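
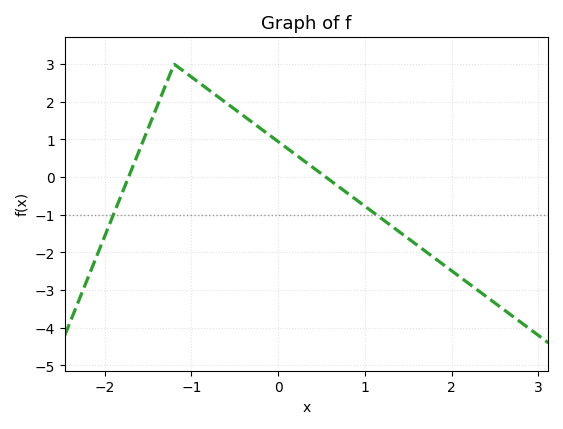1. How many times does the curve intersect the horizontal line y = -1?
2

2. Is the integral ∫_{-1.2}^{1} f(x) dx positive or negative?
positive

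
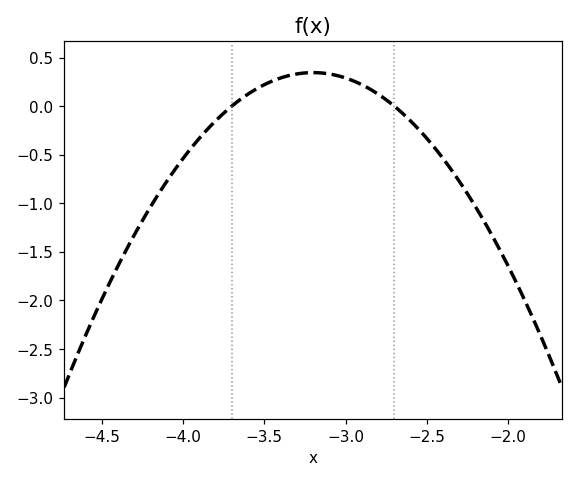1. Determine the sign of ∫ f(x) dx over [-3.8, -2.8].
positive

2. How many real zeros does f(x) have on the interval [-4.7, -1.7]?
2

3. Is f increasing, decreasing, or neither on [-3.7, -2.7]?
neither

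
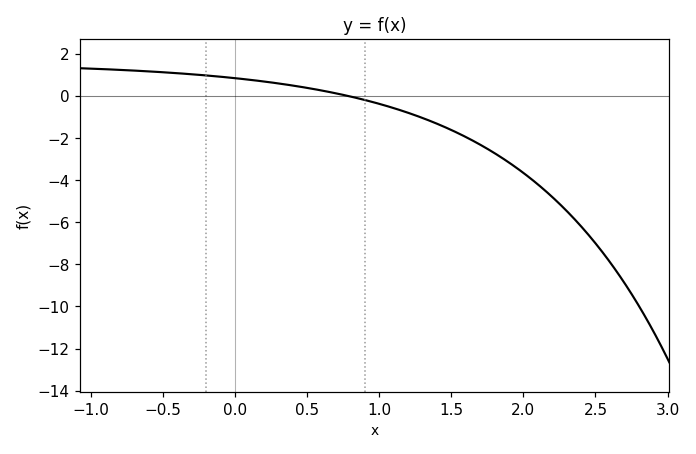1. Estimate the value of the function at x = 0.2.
0.672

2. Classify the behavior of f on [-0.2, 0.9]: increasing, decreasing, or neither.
decreasing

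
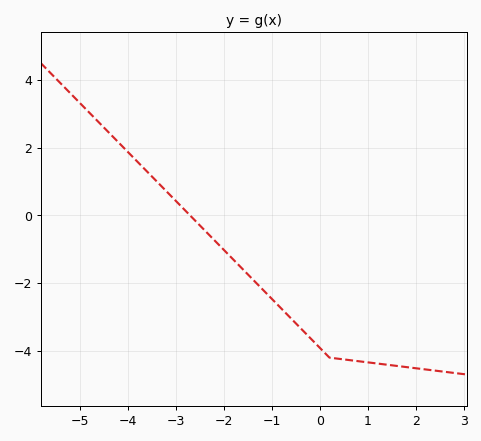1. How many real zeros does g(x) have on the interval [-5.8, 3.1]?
1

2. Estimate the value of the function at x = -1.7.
-1.45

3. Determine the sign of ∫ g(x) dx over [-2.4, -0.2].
negative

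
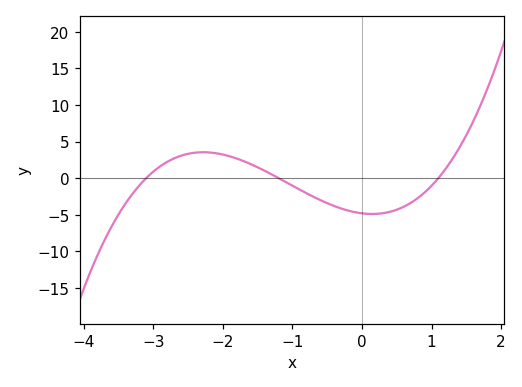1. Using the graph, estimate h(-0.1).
-4.5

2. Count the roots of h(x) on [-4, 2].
3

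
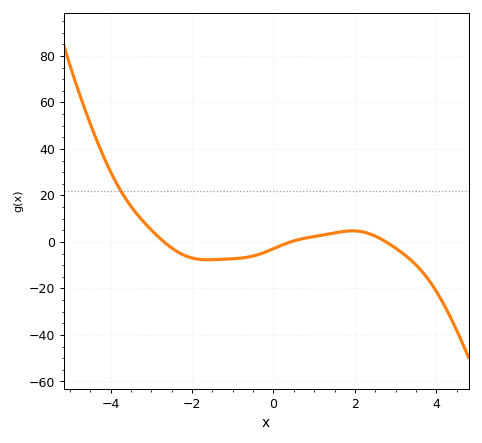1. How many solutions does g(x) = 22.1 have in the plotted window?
1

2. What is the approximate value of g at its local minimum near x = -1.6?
-7.65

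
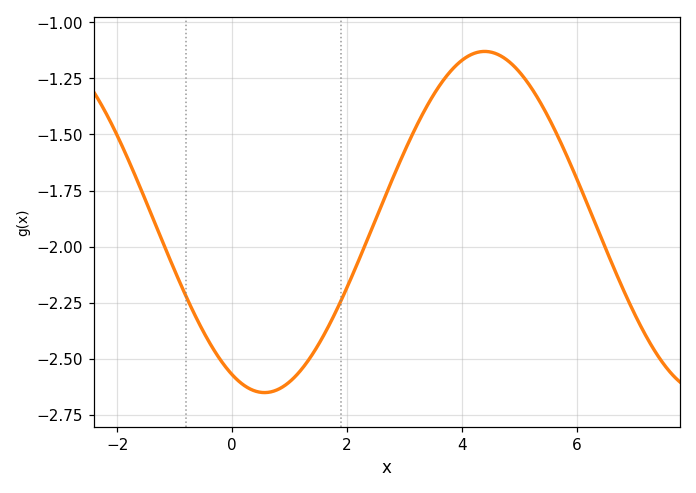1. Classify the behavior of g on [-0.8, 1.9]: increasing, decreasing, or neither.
neither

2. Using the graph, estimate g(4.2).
-1.14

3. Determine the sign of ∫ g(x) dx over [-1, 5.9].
negative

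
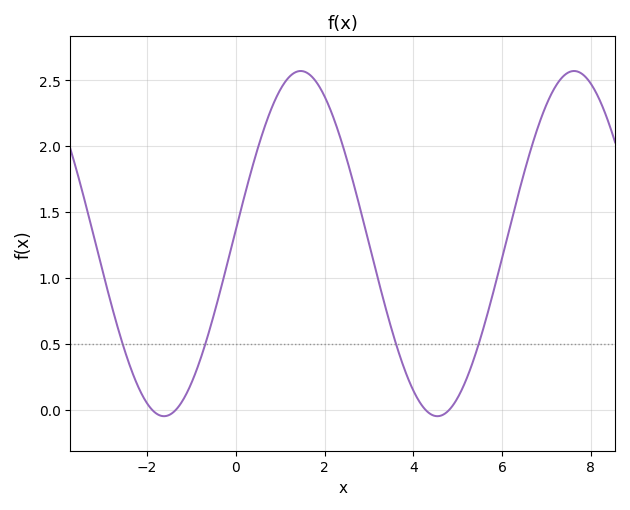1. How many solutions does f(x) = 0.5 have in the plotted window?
4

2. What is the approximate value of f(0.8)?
2.28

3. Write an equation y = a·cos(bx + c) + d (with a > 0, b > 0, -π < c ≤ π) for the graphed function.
y = 1.31cos(1.02x - 1.49) + 1.26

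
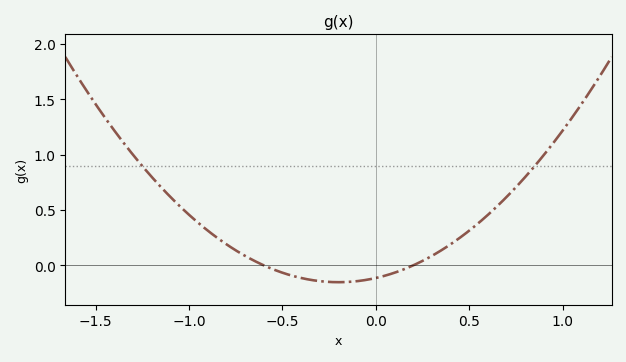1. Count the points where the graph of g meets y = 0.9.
2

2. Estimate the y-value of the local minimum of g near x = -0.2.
-0.152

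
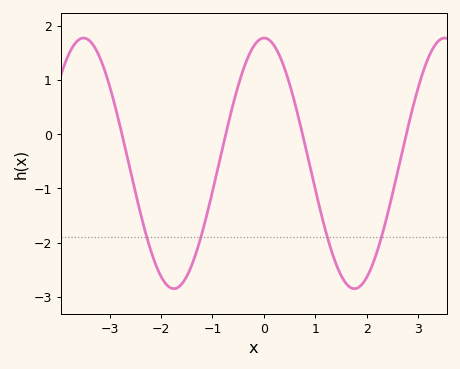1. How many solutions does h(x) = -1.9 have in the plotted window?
4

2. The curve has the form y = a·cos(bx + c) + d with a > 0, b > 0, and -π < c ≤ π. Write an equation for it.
y = 2.31cos(1.79x - 0.01) - 0.54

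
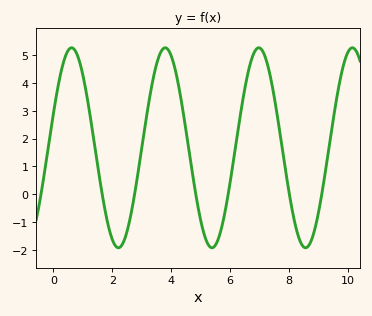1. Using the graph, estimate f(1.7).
-0.3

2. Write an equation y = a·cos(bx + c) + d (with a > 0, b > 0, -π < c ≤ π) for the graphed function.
y = 3.6cos(2x - 1.2) + 1.67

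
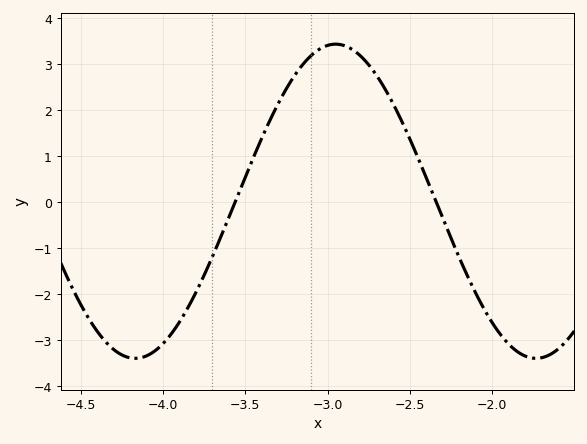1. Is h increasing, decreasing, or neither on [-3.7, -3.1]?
increasing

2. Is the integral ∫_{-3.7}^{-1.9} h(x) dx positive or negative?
positive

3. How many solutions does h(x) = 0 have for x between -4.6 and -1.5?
2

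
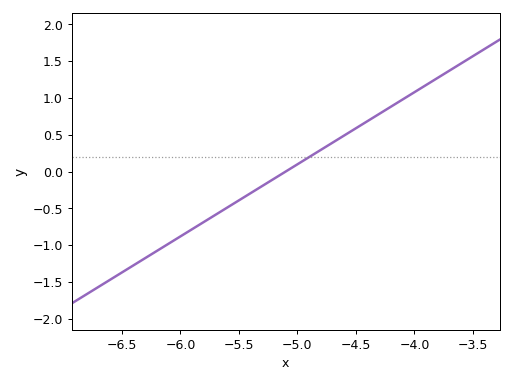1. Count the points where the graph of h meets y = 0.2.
1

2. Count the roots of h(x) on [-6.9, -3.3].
1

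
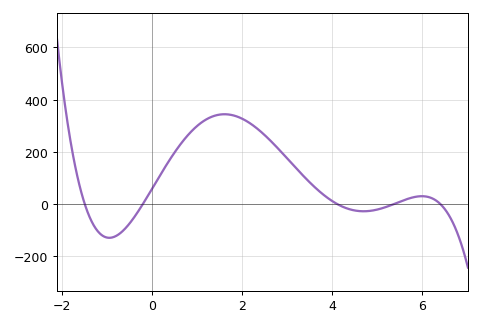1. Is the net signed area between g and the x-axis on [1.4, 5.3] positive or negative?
positive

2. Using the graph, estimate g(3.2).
137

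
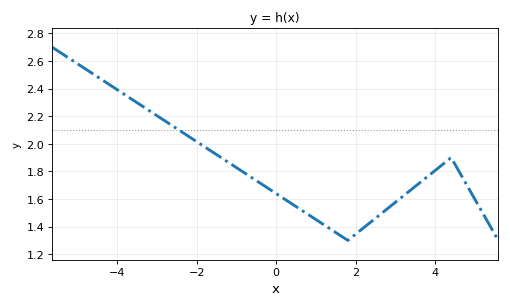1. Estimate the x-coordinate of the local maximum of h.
4.4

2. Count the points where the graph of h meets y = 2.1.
1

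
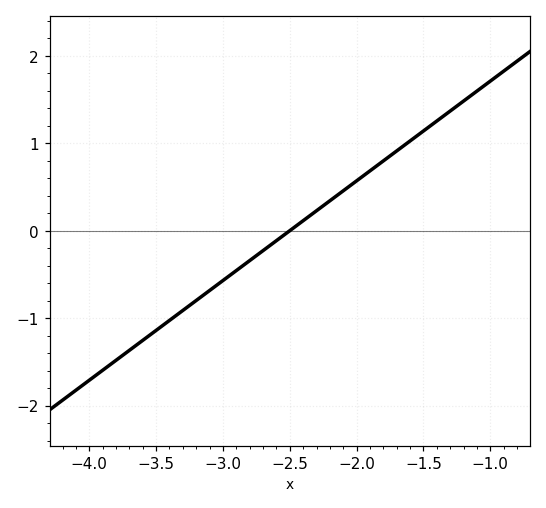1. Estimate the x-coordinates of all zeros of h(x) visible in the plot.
-2.5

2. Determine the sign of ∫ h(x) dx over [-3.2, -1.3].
positive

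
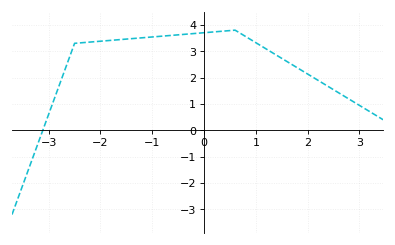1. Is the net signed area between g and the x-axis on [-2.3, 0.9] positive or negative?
positive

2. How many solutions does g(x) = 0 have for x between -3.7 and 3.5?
1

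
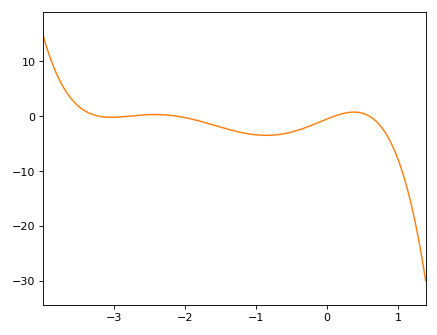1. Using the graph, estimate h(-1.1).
-3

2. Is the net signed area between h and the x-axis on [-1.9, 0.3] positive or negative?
negative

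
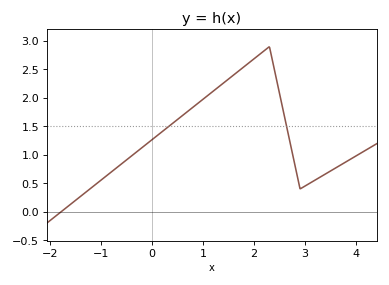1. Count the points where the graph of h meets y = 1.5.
2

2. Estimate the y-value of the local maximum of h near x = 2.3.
2.9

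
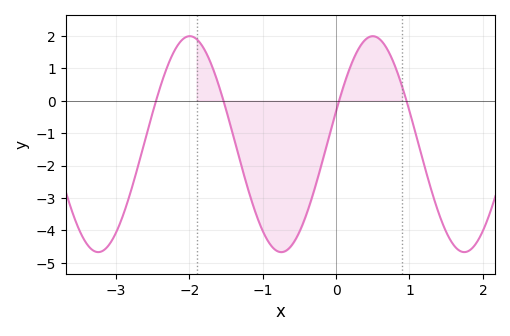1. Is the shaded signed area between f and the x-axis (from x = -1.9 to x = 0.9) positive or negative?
negative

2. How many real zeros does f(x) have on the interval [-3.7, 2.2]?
4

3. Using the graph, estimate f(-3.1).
-4.46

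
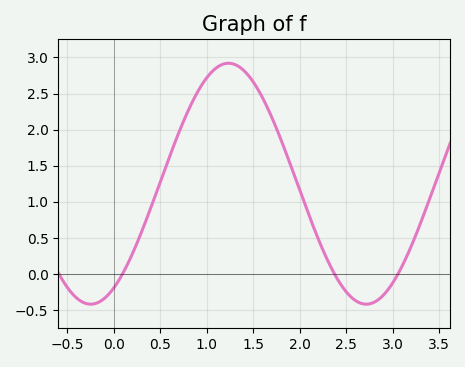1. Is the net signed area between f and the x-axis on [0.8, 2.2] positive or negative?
positive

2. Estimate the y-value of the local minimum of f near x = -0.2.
-0.42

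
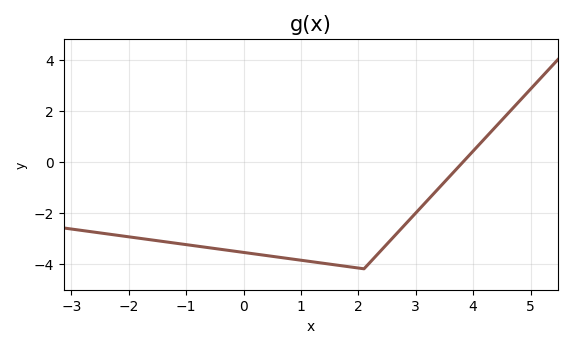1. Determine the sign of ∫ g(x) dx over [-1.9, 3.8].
negative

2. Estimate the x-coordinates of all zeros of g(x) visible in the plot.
3.8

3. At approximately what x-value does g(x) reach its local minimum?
2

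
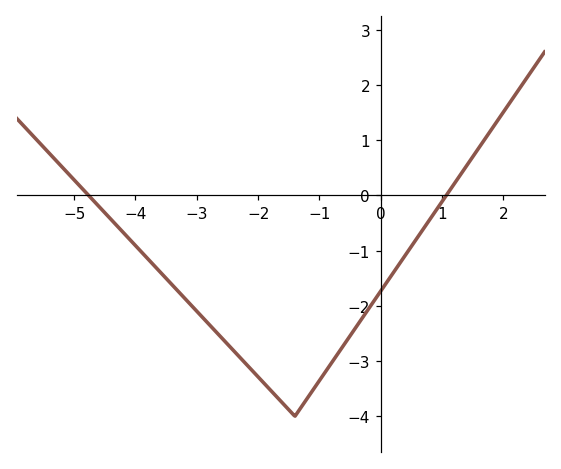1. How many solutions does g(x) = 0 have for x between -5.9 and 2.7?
2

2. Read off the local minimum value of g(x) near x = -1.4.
-4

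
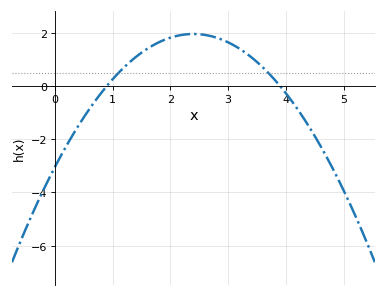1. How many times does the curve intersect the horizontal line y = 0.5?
2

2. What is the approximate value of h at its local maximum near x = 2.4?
2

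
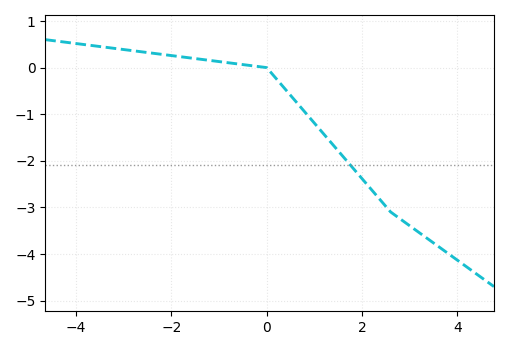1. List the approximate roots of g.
0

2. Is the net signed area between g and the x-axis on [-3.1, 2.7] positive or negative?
negative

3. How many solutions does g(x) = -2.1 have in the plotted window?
1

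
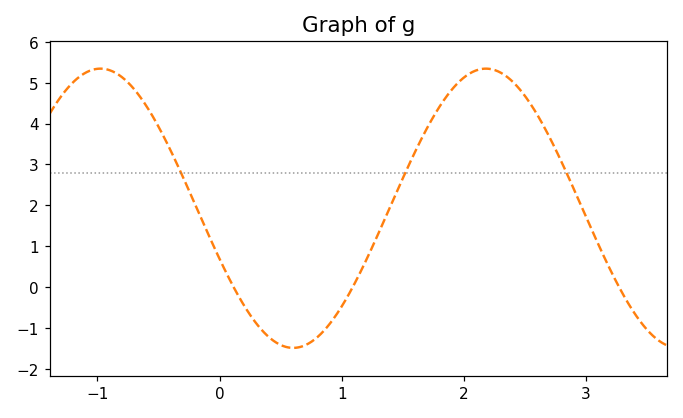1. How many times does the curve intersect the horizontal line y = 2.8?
3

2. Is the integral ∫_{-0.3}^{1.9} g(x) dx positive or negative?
positive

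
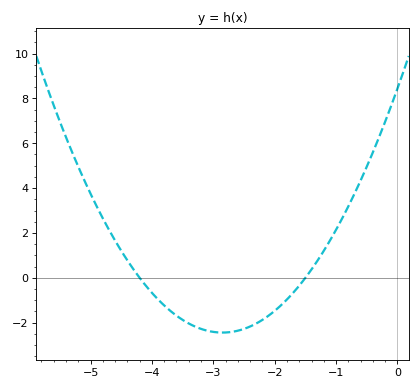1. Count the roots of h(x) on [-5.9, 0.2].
2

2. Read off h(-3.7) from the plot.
-1.4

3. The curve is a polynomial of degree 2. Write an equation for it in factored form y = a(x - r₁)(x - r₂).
y = 1.34(x + 4.2)(x + 1.5)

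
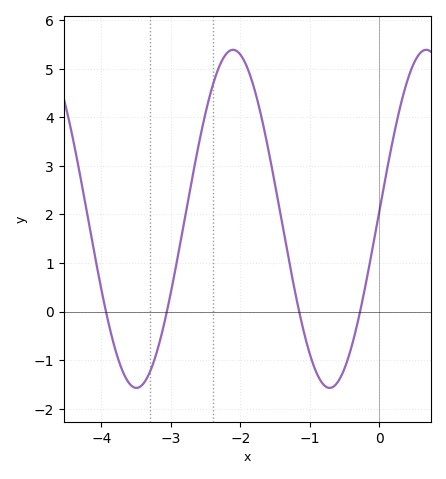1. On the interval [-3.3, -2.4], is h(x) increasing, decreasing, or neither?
increasing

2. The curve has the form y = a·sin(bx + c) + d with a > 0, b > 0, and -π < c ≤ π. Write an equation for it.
y = 3.48sin(2.3x + 0.05) + 1.91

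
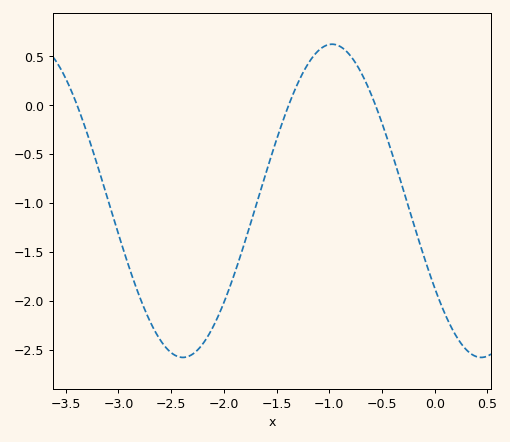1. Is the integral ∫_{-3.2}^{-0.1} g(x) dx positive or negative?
negative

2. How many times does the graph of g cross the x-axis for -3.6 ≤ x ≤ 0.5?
3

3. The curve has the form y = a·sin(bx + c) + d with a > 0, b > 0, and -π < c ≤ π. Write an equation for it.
y = 1.6sin(2.22x - 2.55) - 0.98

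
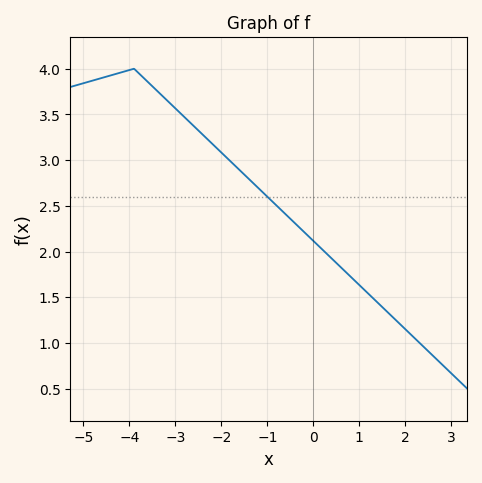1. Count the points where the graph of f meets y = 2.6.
1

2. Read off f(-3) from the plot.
3.55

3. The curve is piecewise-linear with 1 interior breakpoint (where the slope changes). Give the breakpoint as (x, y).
(-3.9, 4)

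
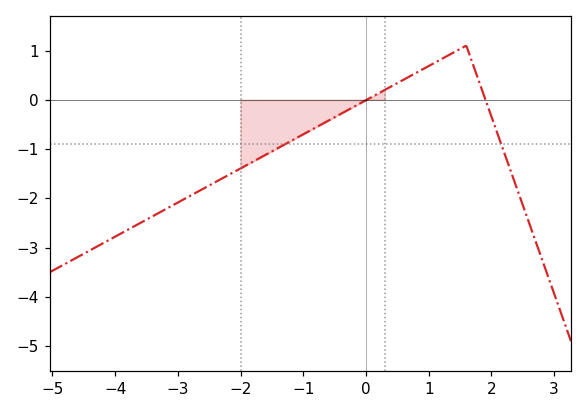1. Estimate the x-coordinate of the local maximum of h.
1.6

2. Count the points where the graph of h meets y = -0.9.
2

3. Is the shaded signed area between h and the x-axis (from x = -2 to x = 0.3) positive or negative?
negative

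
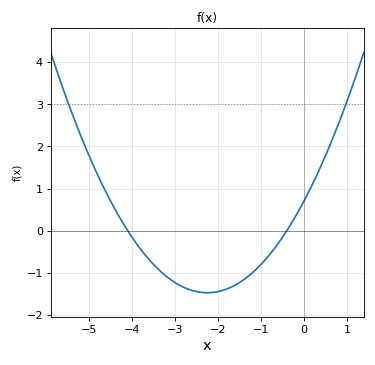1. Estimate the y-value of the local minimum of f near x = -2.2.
-1.47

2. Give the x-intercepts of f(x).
-4.1, -0.4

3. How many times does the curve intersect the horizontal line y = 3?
2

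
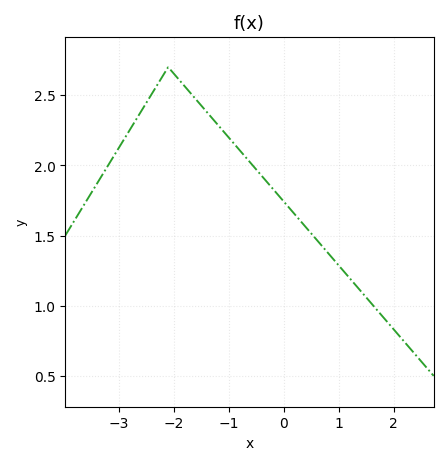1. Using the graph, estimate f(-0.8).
2.11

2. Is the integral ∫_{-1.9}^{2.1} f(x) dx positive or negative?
positive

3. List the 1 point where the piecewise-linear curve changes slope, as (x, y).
(-2.1, 2.7)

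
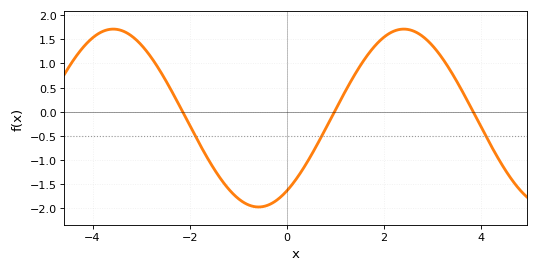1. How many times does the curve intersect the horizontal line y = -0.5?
3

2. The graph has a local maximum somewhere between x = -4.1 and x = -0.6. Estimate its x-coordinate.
-3.6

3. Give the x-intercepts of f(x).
-2.2, 1, 3.8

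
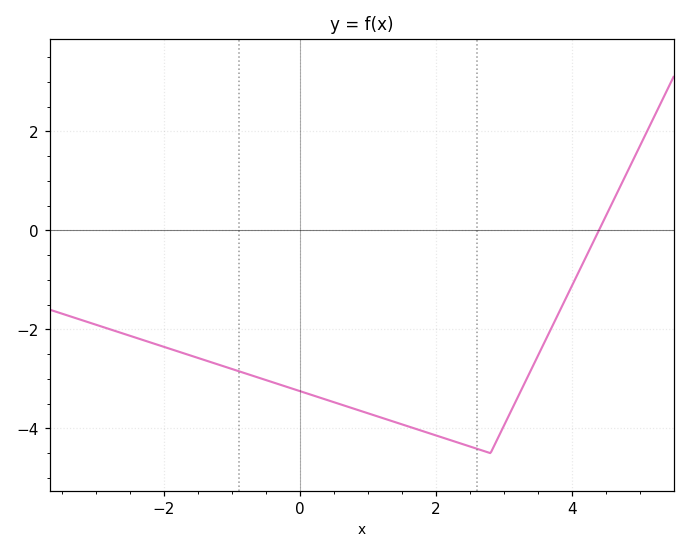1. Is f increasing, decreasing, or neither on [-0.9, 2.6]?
decreasing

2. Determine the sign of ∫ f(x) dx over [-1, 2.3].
negative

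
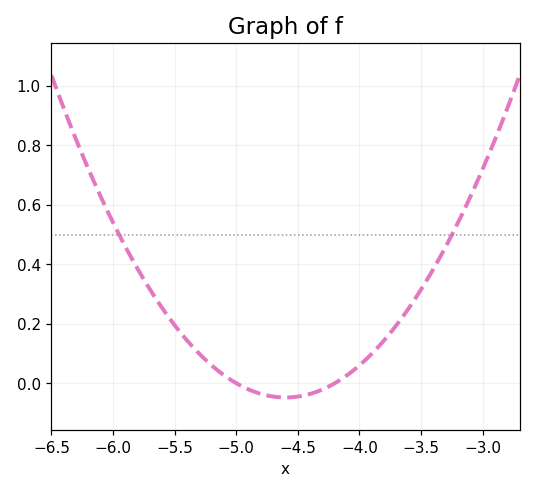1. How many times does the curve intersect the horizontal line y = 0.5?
2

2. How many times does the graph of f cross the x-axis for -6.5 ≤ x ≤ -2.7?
2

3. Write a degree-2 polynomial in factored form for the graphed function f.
y = 0.3(x + 5)(x + 4.2)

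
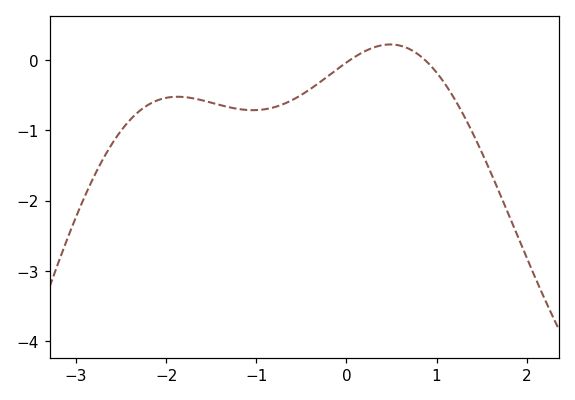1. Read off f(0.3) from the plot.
0.2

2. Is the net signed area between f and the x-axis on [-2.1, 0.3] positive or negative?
negative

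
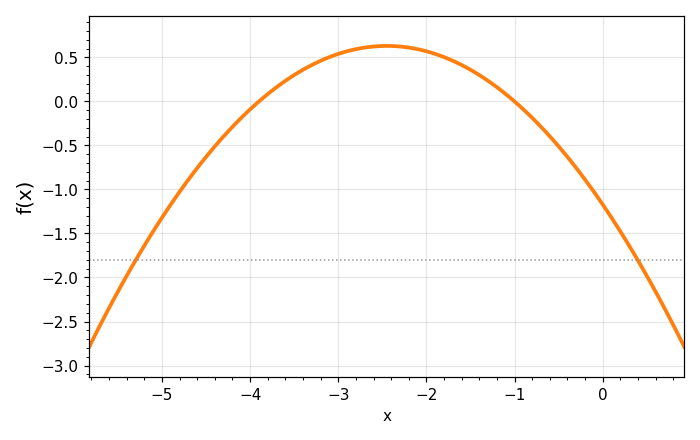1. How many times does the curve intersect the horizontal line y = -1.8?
2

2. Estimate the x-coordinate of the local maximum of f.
-2.4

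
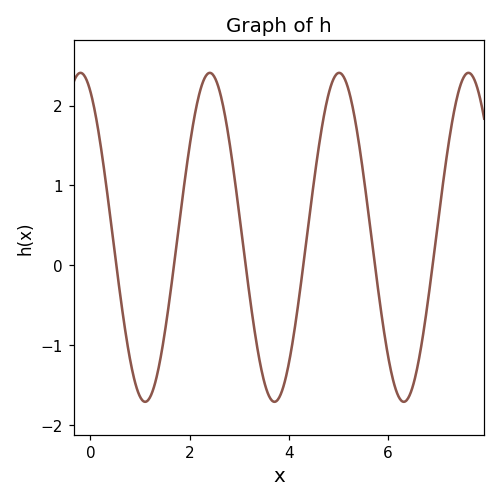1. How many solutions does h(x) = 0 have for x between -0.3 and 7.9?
6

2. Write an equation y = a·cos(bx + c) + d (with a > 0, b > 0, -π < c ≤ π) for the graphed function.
y = 2.06cos(2.41x + 0.482) + 0.35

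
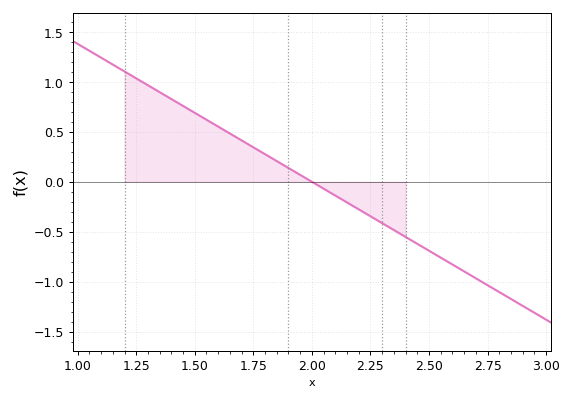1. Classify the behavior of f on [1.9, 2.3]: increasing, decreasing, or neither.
decreasing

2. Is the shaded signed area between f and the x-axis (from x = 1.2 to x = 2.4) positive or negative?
positive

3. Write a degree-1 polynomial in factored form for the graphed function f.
y = -1.38(x - 2)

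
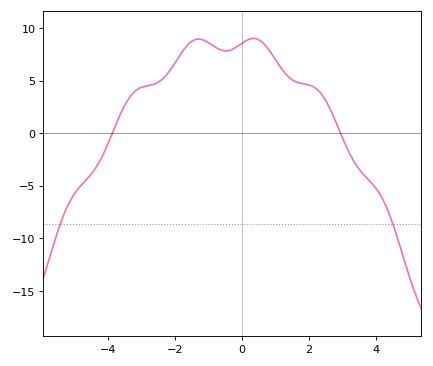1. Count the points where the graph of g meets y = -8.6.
2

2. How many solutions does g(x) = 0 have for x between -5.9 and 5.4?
2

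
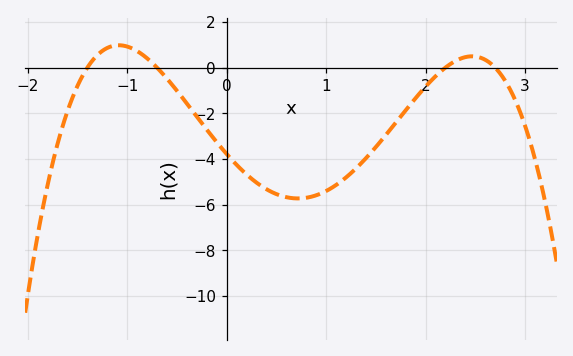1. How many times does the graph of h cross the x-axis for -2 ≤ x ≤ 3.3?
4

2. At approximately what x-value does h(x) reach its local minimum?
0.7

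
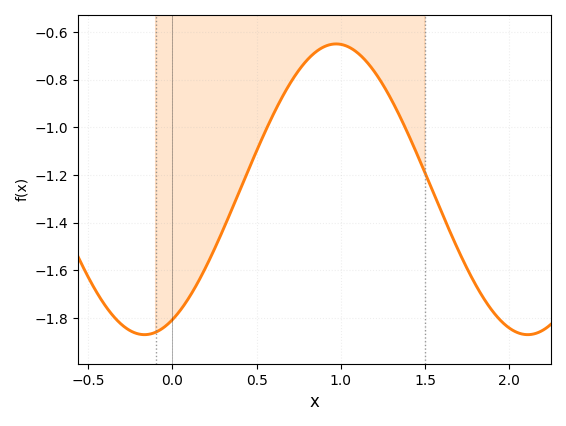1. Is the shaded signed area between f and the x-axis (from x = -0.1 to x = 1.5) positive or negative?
negative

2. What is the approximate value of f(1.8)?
-1.66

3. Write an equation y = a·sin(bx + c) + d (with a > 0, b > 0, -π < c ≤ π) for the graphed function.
y = 0.61sin(2.8x - 1.1) - 1.26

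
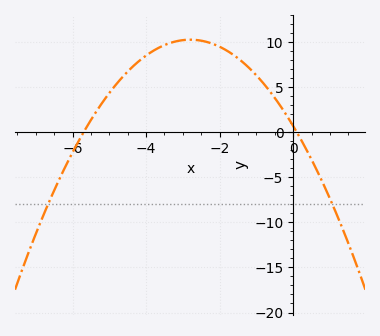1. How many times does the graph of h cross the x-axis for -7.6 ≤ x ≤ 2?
2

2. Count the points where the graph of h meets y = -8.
2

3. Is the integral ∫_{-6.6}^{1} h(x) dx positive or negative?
positive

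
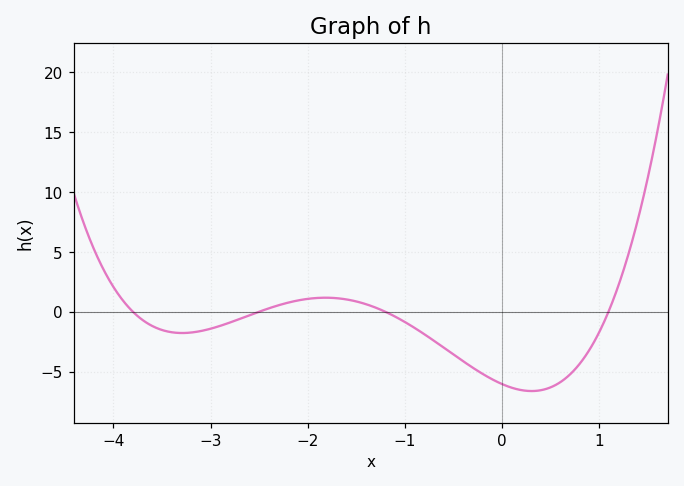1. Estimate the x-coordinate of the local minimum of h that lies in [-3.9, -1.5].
-3.3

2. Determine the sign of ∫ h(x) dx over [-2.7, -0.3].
negative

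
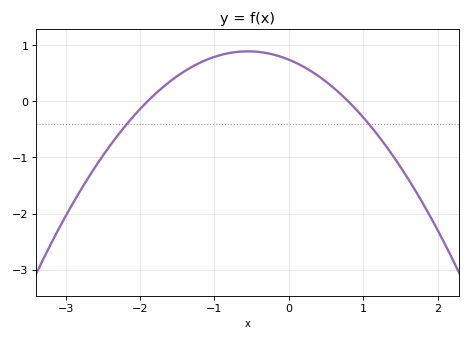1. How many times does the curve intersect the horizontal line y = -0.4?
2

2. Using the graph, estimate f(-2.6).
-1.17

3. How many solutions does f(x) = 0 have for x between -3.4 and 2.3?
2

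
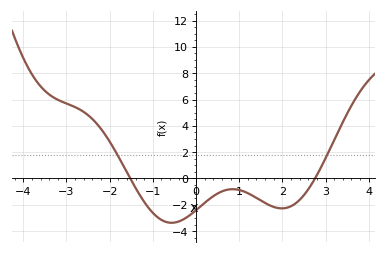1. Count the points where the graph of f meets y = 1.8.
2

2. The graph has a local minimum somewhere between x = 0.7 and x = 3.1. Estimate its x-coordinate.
1.99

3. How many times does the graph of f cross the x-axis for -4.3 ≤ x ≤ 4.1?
2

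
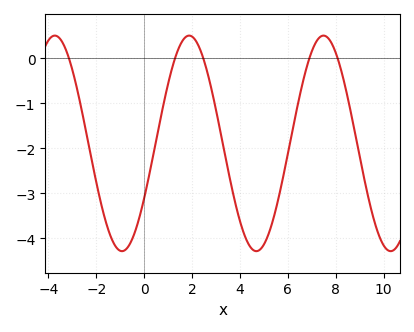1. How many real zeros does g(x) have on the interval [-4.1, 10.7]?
5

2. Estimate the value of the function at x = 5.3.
-3.7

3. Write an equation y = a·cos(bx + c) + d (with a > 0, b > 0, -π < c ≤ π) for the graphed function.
y = 2.4cos(1.1x - 2.1) - 1.89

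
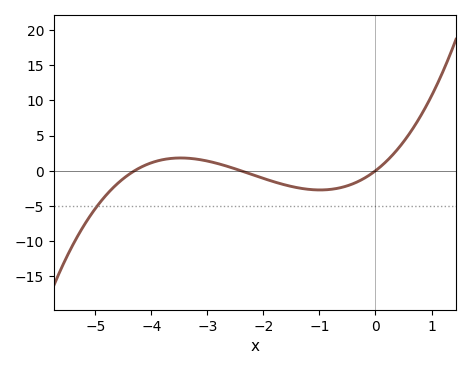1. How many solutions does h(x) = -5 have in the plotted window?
1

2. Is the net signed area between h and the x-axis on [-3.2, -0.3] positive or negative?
negative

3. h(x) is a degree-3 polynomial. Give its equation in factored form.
y = 0.59(x + 4.3)(x + 2.4)(x - 0)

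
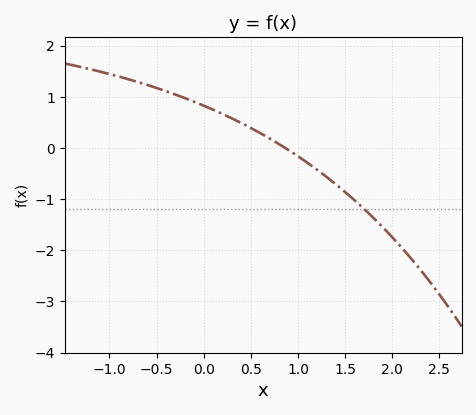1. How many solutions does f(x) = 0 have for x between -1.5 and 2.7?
1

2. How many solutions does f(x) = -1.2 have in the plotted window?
1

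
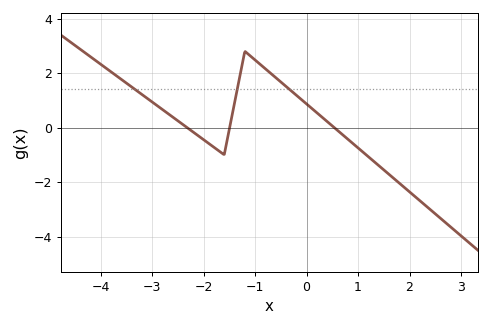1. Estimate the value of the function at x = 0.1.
0.704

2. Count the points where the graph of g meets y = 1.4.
3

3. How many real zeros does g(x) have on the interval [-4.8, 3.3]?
3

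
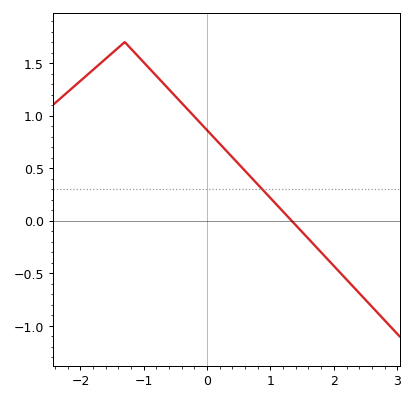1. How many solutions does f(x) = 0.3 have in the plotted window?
1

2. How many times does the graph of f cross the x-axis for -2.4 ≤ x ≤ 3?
1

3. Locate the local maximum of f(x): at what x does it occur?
-1.3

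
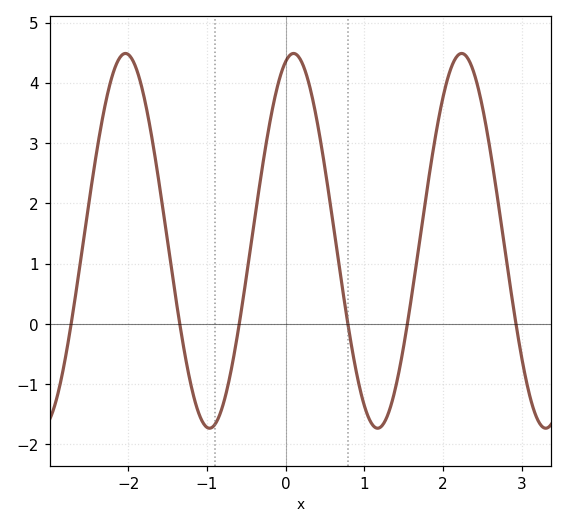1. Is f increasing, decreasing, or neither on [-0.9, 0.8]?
neither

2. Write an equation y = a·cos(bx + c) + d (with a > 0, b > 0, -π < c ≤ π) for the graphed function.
y = 3.11cos(2.94x - 0.3) + 1.38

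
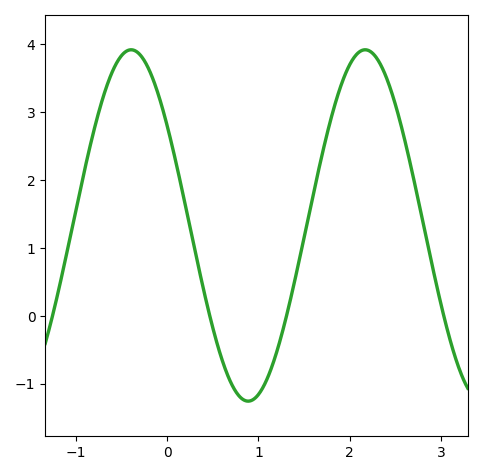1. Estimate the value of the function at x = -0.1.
3.27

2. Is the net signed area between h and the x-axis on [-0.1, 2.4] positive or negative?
positive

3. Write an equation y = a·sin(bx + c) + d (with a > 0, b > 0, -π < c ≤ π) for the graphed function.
y = 2.59sin(2.45x + 2.54) + 1.33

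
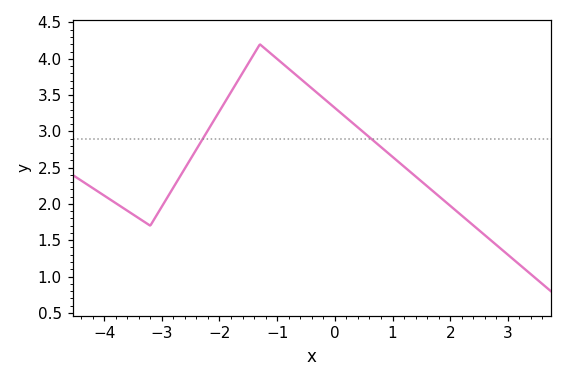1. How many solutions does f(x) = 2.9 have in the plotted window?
2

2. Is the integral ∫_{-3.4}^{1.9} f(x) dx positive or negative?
positive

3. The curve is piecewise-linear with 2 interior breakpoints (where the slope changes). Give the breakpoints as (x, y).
(-3.2, 1.7); (-1.3, 4.2)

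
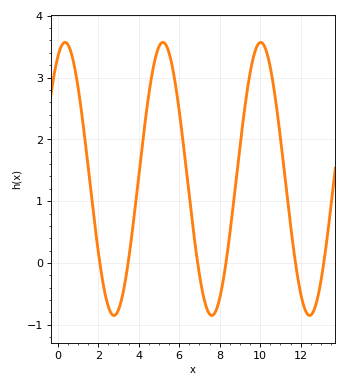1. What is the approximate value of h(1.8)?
0.7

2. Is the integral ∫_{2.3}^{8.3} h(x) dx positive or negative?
positive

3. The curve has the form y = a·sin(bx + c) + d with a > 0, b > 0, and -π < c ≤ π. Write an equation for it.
y = 2.21sin(1.3x + 1.1) + 1.36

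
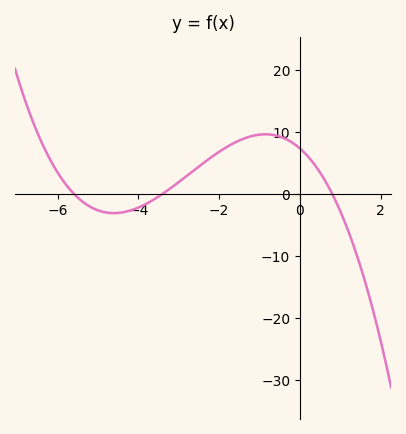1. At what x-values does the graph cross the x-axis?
-5.6, -3.4, 0.8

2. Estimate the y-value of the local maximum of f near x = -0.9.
9.59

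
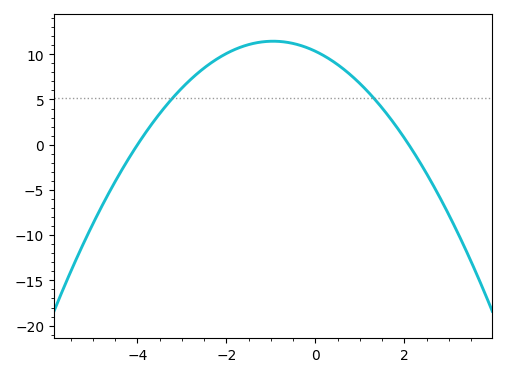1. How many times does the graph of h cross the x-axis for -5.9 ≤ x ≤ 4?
2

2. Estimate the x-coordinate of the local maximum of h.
-1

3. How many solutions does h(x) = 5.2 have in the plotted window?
2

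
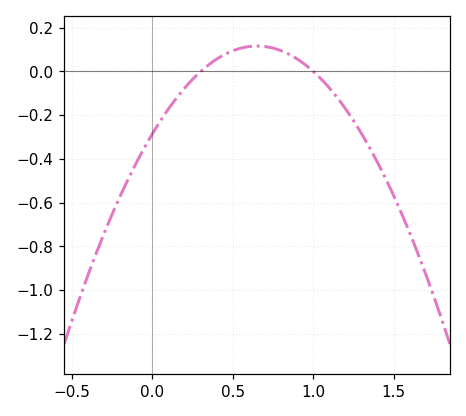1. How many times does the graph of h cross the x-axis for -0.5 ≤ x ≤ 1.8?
2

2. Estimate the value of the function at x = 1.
0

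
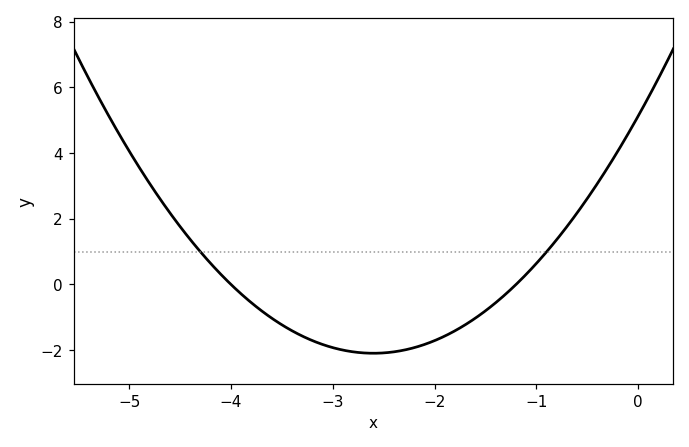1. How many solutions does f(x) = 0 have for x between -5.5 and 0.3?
2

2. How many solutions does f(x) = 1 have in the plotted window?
2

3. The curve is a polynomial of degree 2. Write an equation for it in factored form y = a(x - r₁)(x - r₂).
y = 1.07(x + 4)(x + 1.2)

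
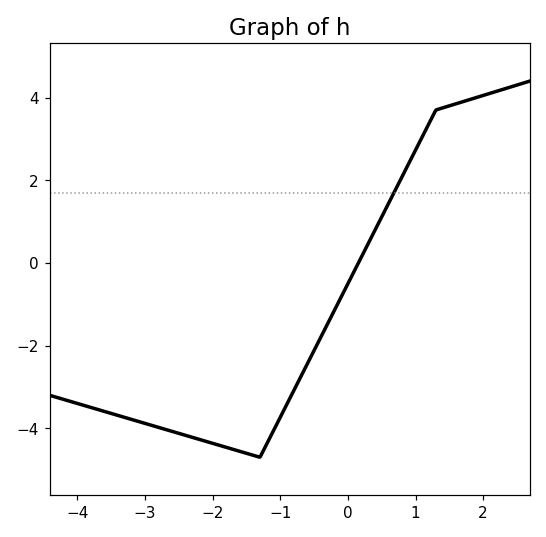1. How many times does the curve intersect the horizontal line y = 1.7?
1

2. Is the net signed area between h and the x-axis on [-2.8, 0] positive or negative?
negative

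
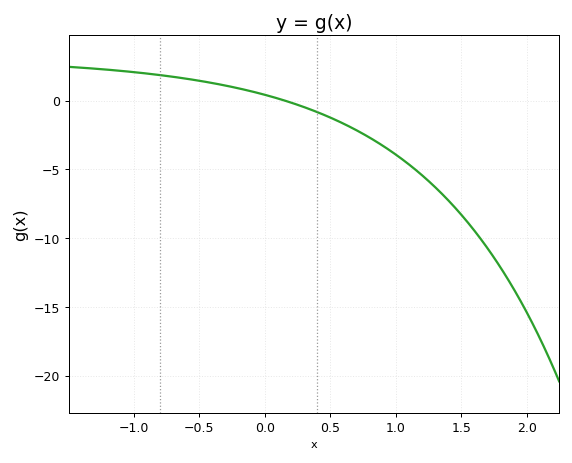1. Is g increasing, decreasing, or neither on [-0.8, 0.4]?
decreasing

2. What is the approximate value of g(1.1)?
-4.62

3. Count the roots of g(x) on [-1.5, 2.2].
1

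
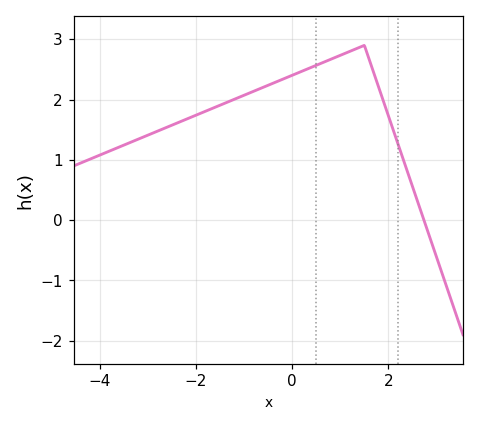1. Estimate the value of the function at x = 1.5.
2.9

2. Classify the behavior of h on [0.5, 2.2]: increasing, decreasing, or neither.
neither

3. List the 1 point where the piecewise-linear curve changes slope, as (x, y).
(1.5, 2.9)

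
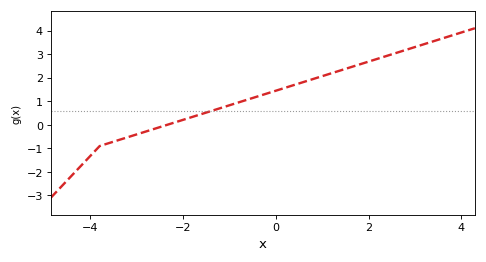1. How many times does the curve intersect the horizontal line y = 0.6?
1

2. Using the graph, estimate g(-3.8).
-0.9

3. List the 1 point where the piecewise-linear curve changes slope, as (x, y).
(-3.8, -0.9)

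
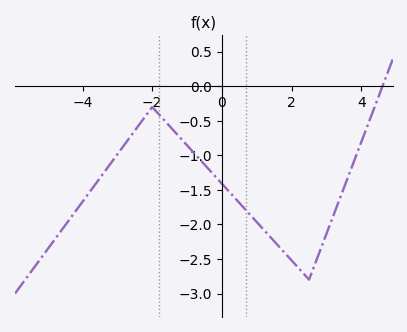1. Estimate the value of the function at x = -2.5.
-0.65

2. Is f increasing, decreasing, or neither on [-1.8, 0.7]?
decreasing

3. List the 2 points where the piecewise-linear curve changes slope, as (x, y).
(-2, -0.3); (2.5, -2.8)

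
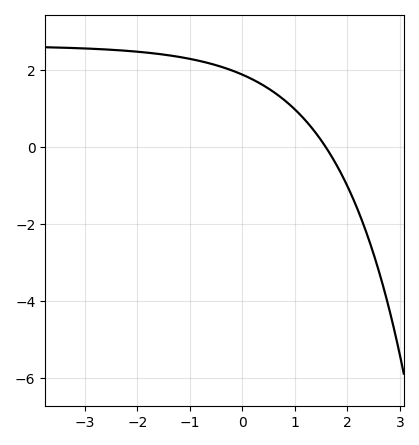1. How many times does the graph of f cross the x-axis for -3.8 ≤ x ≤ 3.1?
1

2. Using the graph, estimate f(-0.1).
1.93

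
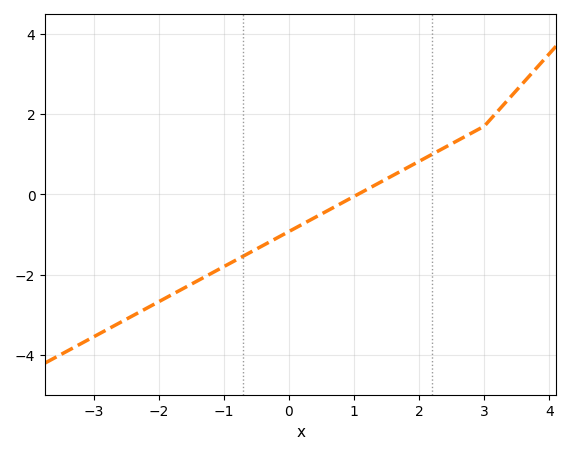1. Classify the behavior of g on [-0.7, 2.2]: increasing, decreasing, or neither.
increasing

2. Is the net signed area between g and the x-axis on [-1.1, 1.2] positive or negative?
negative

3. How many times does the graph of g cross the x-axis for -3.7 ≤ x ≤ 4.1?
1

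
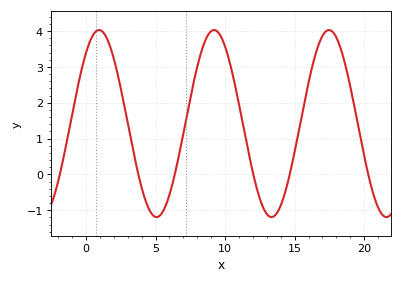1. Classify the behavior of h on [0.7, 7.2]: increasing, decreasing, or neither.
neither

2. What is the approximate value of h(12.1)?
-0.1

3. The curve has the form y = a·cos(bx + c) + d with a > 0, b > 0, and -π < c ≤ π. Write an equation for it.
y = 2.61cos(0.76x - 0.71) + 1.42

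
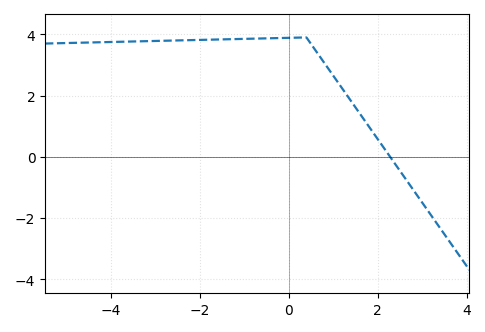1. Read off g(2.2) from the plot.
0.2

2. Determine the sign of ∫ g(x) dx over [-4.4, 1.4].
positive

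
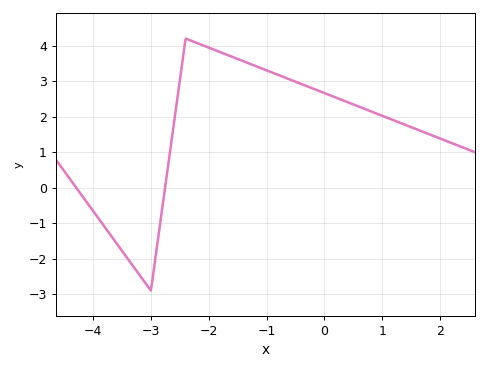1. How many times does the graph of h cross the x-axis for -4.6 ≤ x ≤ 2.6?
2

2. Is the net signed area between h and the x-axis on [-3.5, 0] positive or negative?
positive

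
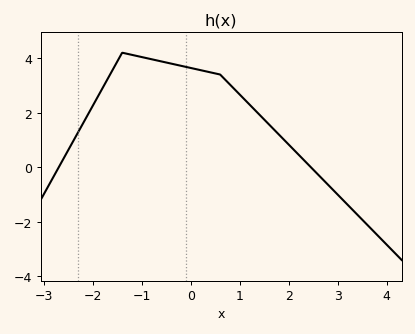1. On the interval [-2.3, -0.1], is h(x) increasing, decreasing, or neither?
neither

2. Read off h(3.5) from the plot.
-1.92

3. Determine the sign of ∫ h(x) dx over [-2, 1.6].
positive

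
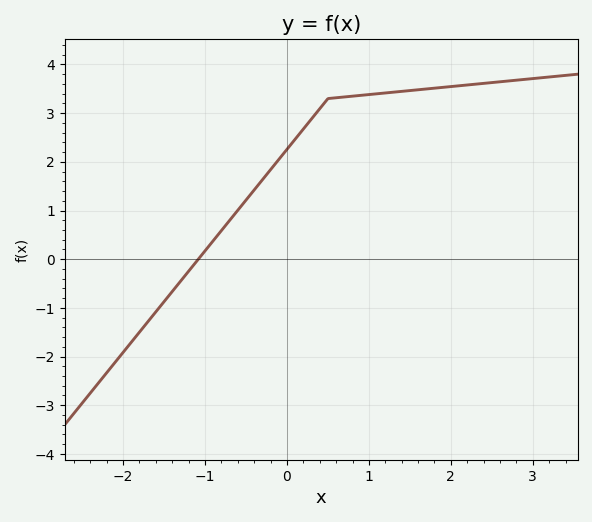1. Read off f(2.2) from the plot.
3.6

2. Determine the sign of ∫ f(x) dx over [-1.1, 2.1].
positive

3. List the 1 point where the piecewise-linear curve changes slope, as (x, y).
(0.5, 3.3)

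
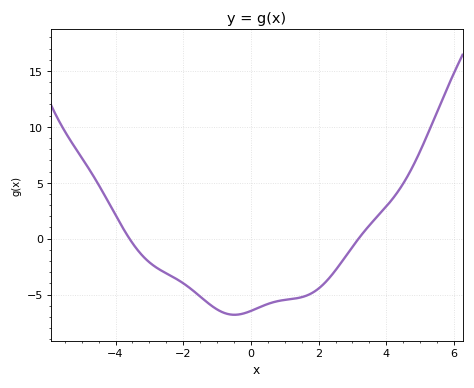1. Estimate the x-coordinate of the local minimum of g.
-0.485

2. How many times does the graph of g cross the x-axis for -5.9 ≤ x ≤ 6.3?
2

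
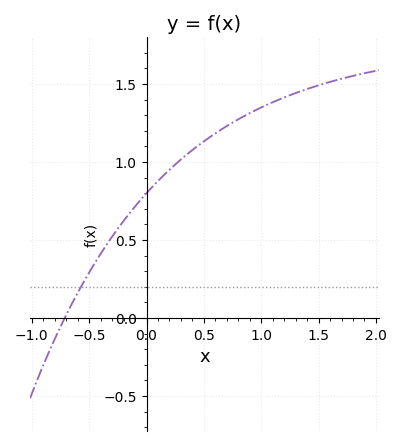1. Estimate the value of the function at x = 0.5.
1.13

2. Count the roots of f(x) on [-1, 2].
1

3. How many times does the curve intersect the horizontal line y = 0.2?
1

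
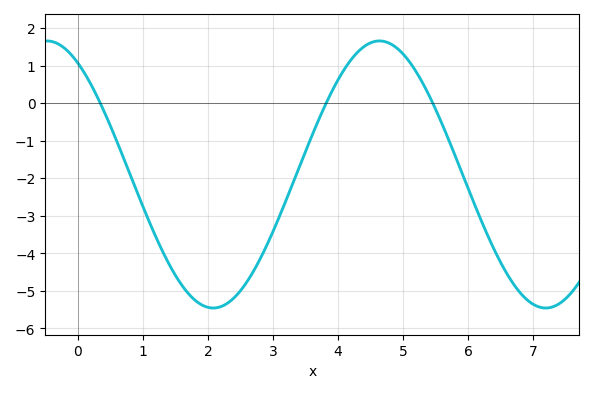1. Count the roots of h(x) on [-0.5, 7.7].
3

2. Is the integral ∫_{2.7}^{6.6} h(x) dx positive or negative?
negative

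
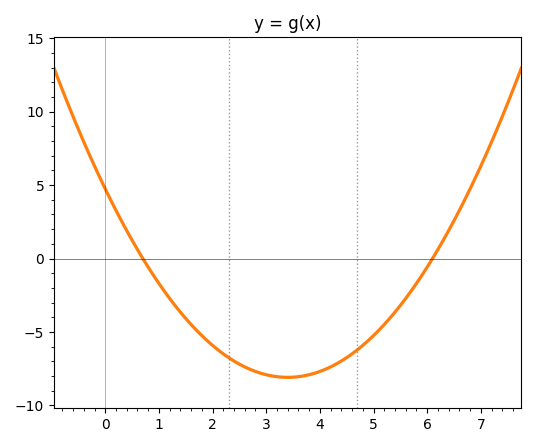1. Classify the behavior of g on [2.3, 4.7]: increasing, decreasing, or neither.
neither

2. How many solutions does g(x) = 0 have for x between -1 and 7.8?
2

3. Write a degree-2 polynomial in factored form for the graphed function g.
y = 1.11(x - 0.7)(x - 6.1)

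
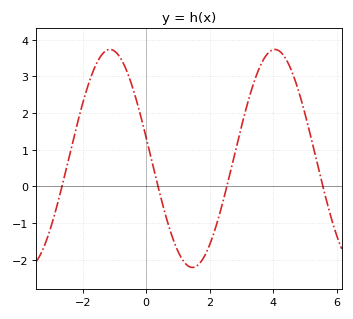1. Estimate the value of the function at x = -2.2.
1.61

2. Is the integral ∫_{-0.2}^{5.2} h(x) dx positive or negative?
positive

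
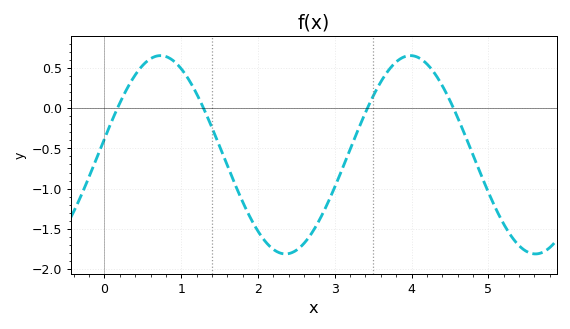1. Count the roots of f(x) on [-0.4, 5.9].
4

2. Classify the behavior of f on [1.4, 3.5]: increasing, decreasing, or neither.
neither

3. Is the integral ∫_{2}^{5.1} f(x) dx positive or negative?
negative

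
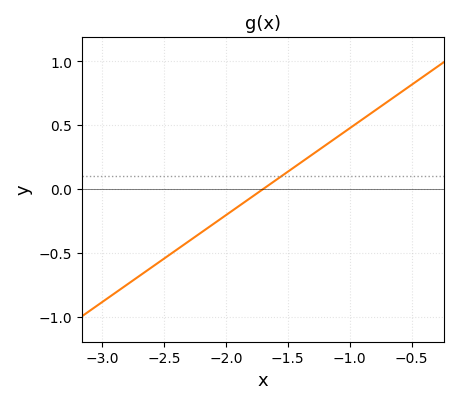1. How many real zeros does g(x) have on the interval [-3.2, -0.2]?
1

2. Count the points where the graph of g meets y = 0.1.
1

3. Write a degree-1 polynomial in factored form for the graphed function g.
y = 0.68(x + 1.7)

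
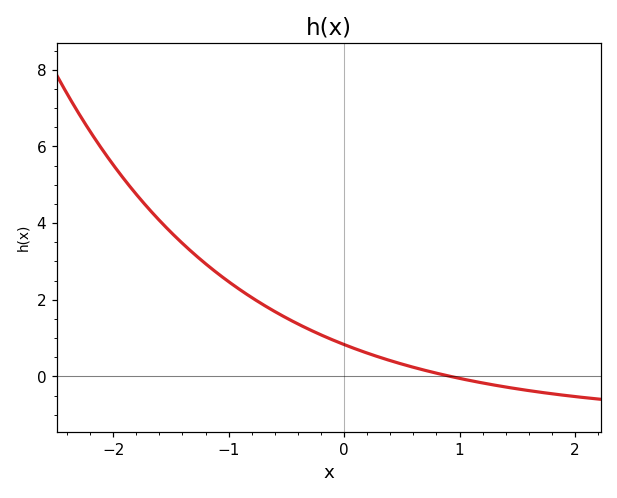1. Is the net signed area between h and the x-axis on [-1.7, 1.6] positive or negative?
positive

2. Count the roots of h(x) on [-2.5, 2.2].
1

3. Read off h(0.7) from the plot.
0.158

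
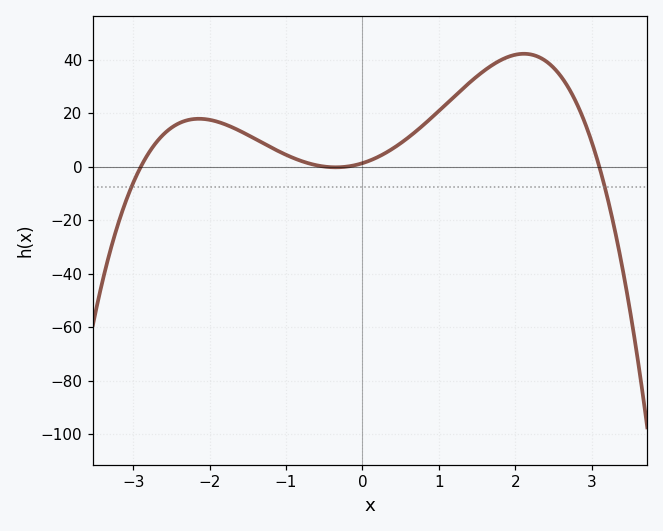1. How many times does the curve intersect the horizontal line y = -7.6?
2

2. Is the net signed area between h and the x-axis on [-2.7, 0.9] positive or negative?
positive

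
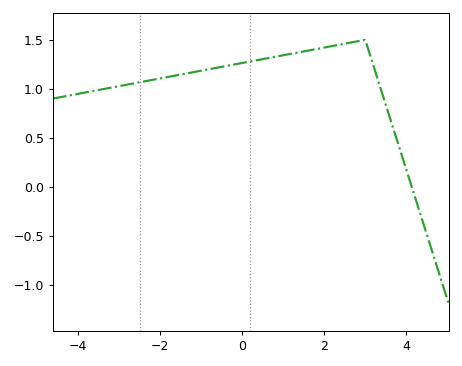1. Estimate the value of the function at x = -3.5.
0.988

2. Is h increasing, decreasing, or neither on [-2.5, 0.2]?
increasing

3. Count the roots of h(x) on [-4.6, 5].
1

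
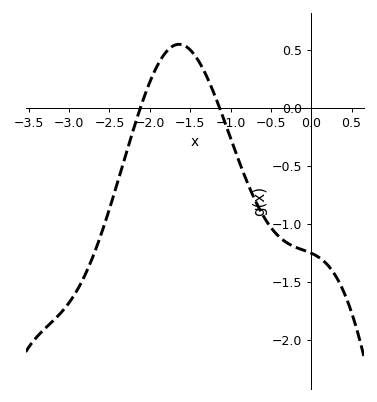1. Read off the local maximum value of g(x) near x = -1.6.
0.548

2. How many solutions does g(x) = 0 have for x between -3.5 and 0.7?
2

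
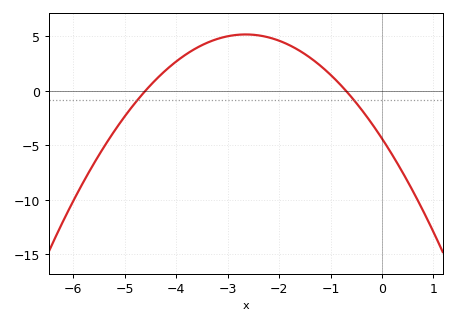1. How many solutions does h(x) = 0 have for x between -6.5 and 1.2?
2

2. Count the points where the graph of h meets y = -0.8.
2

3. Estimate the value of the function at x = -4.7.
-0.5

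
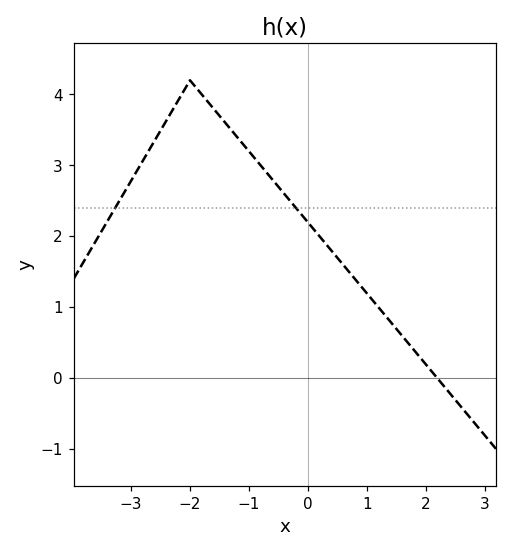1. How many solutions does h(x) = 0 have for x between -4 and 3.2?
1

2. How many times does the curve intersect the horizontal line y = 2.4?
2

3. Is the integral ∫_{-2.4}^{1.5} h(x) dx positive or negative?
positive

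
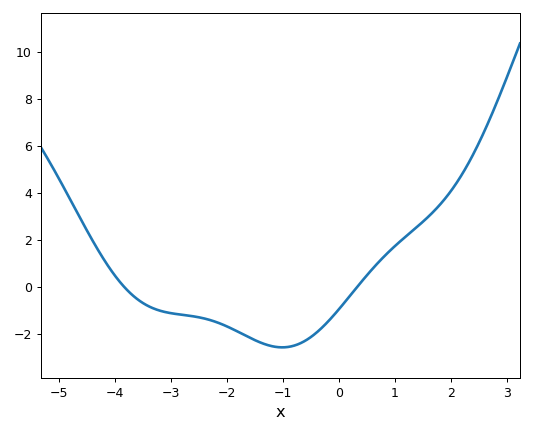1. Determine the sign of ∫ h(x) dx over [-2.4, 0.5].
negative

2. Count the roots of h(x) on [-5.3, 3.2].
2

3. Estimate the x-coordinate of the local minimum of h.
-1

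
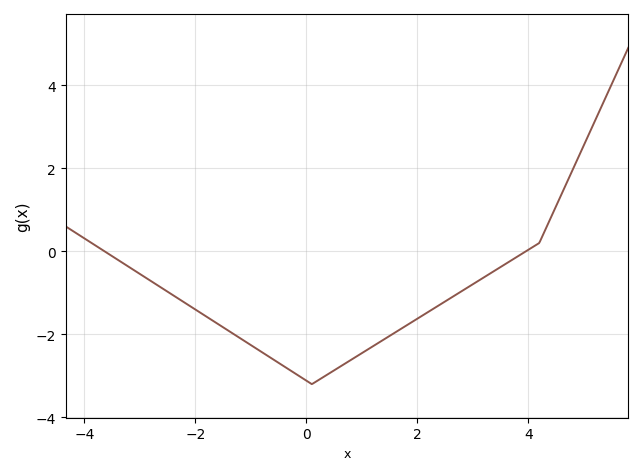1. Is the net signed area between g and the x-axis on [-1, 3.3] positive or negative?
negative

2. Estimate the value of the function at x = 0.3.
-3.03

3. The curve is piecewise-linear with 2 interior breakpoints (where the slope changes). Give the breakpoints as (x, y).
(0.1, -3.2); (4.2, 0.2)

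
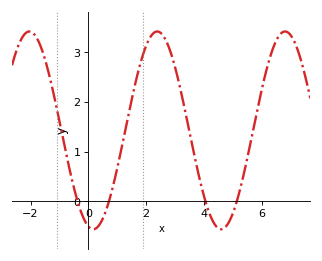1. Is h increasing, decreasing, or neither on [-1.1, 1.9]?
neither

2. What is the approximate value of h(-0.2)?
-0.292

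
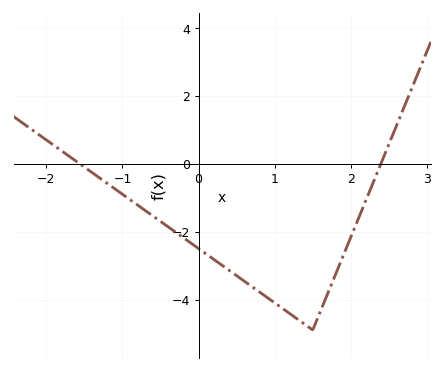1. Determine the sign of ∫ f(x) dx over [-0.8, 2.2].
negative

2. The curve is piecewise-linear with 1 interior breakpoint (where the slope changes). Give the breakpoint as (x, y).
(1.5, -4.9)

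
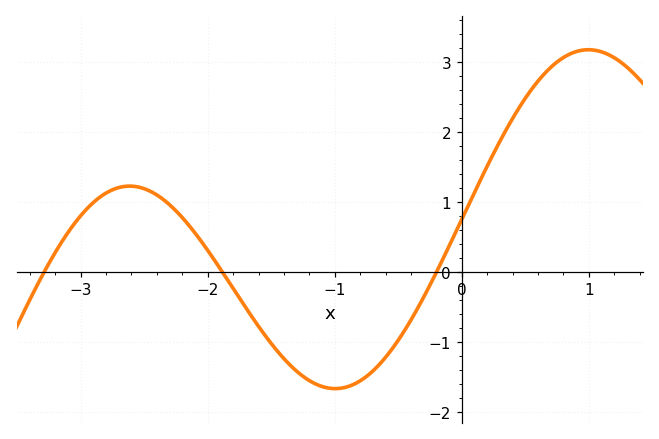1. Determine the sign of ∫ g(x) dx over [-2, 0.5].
negative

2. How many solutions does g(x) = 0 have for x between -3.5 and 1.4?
3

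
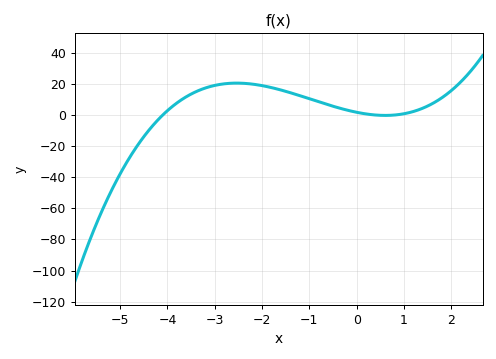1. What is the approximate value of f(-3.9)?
6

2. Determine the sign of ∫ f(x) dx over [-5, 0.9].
positive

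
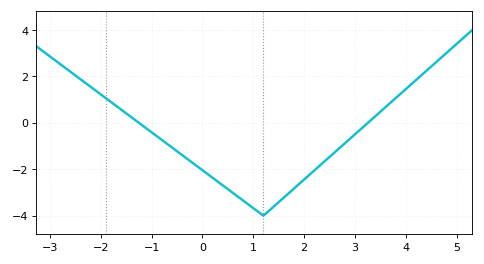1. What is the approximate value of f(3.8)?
1.06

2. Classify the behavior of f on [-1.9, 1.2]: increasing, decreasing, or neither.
decreasing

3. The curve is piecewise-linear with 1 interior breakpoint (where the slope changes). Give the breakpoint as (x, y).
(1.2, -4)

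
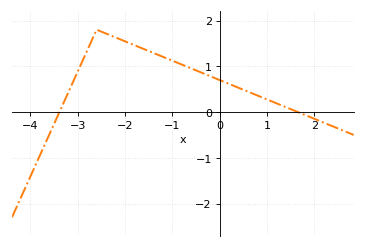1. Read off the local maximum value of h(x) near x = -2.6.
1.8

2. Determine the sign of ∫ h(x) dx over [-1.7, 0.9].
positive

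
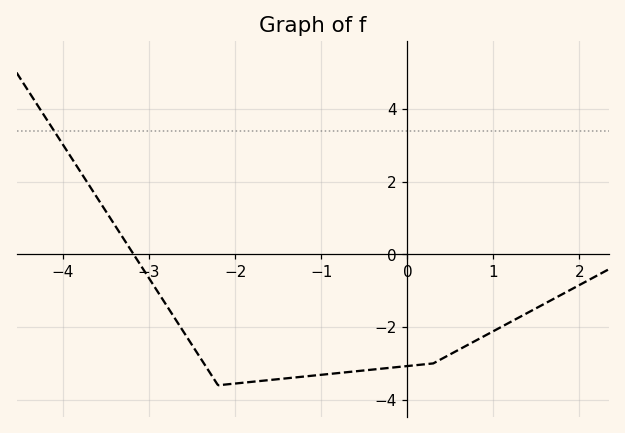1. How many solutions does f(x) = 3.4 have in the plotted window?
1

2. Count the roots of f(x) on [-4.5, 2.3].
1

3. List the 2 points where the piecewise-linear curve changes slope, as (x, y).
(-2.2, -3.6); (0.3, -3)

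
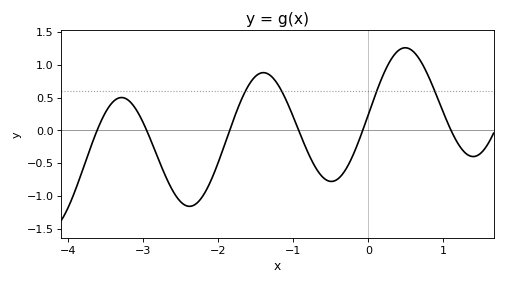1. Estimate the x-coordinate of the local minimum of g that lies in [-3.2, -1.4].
-2.4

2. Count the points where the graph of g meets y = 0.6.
4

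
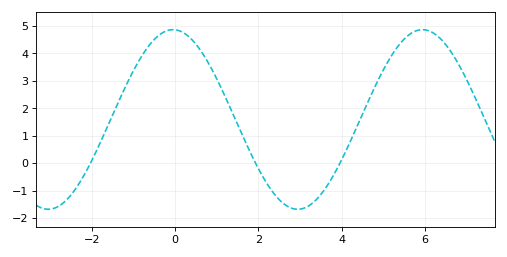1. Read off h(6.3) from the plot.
4.62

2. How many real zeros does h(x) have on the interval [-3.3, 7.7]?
3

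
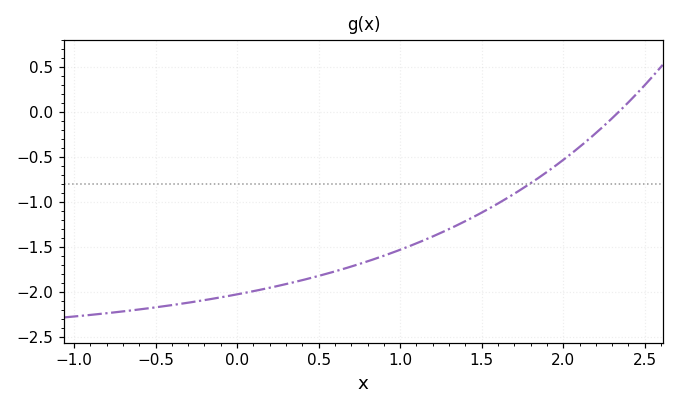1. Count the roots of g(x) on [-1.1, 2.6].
1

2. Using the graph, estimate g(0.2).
-1.96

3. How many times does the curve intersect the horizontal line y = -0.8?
1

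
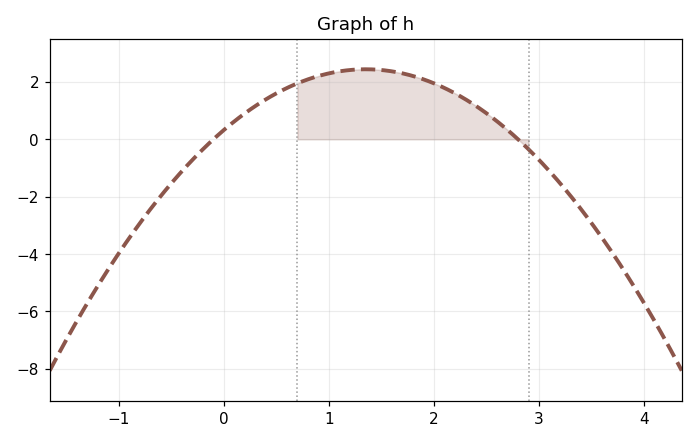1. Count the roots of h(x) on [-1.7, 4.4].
2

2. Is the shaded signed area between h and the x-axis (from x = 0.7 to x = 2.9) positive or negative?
positive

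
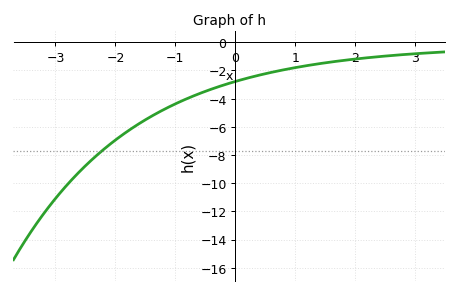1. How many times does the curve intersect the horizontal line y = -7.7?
1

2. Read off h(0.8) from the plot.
-1.96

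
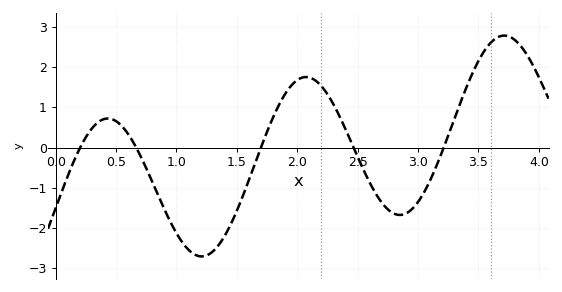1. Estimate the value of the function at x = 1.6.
-0.8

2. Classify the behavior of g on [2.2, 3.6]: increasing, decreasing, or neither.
neither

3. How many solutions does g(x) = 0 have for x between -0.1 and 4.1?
5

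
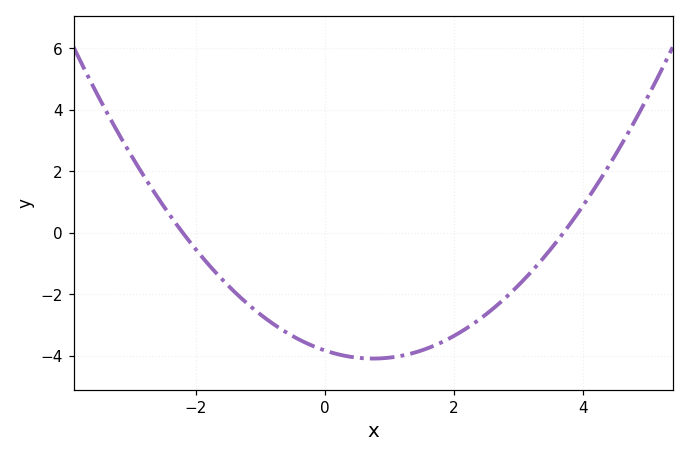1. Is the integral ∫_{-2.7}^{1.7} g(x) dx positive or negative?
negative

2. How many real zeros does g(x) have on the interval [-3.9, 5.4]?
2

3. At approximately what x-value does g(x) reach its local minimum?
0.8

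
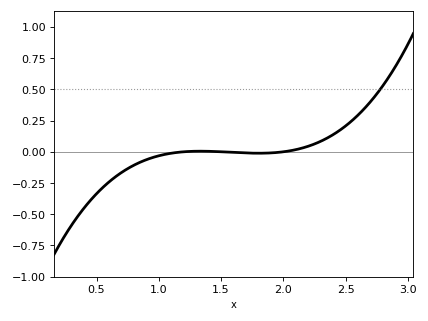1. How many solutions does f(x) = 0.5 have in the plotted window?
1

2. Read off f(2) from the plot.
0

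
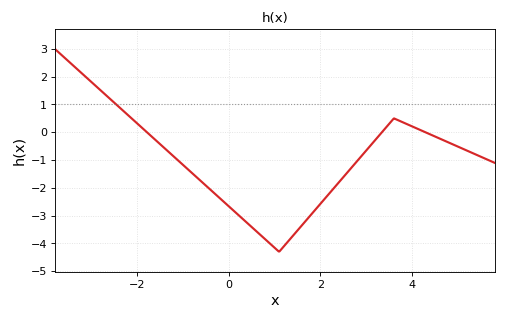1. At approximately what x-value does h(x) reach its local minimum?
1.1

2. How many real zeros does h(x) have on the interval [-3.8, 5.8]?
3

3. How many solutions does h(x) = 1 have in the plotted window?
1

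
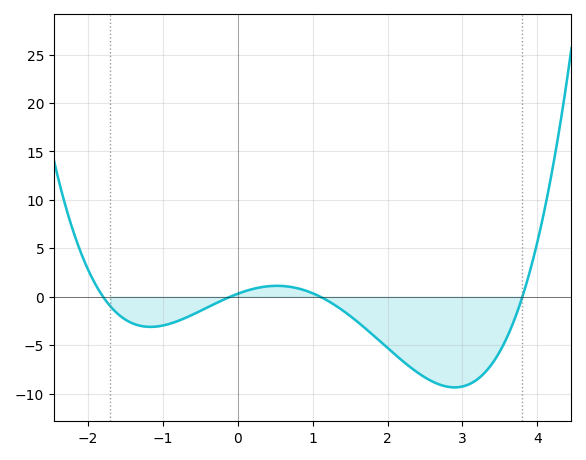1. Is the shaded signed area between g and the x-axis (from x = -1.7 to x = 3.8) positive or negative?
negative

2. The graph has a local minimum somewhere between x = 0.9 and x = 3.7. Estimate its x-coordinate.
2.9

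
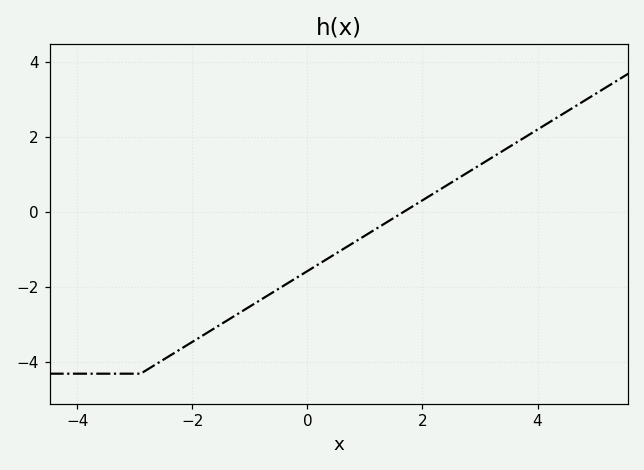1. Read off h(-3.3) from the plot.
-4.2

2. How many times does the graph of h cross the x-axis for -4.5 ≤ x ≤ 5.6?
1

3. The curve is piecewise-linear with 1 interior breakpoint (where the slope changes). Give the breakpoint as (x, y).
(-2.9, -4.3)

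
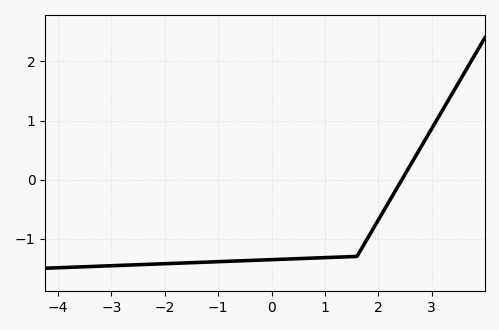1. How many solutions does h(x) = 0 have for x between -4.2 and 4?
1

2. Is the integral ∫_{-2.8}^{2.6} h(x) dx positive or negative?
negative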